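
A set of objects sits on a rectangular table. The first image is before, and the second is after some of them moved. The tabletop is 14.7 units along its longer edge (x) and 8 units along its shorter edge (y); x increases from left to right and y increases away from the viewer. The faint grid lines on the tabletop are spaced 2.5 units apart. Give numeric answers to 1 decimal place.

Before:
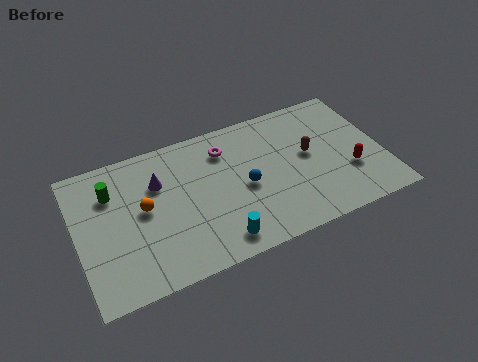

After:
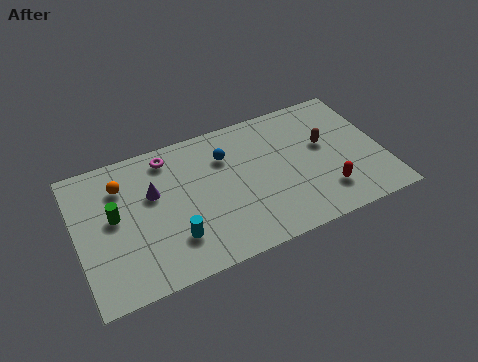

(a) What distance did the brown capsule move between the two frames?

0.9

From (11.2, 4.4) to (12.0, 4.7), the brown capsule covered √(0.8² + 0.3²) ≈ 0.9 units.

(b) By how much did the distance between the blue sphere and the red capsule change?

+0.8

Before: roughly 5.1 units apart; after: 5.9. That's 0.8 units further apart.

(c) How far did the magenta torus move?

2.8

The magenta torus was near (7.3, 6.2) before and (4.6, 6.8) after, so it travelled √(2.7² + 0.6²) ≈ 2.8 units.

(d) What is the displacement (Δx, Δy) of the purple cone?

(-0.3, -0.5)

The purple cone was at about (4.0, 5.5) and moved to about (3.7, 5.0).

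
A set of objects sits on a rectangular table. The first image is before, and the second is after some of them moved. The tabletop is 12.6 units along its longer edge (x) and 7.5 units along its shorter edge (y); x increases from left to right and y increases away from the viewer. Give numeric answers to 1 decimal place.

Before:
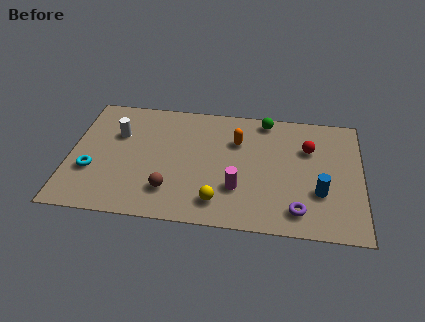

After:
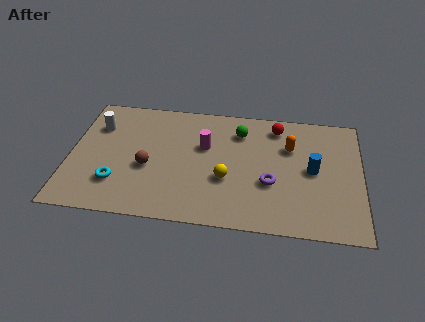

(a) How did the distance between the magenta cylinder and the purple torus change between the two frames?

+0.7

Before: roughly 2.8 units apart; after: 3.5. That's 0.7 units further apart.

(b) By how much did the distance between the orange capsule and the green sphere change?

+0.4

The distance was about 1.9 in the first image and 2.3 in the second, so they moved 0.4 units further apart.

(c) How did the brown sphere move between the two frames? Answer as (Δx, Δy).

(-1.0, 1.3)

The brown sphere was at about (4.4, 1.8) and moved to about (3.4, 3.1).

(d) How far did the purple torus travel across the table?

1.9

The purple torus moved from about (9.9, 1.3) to (8.7, 2.8), a distance of √(1.2² + 1.5²) ≈ 1.9.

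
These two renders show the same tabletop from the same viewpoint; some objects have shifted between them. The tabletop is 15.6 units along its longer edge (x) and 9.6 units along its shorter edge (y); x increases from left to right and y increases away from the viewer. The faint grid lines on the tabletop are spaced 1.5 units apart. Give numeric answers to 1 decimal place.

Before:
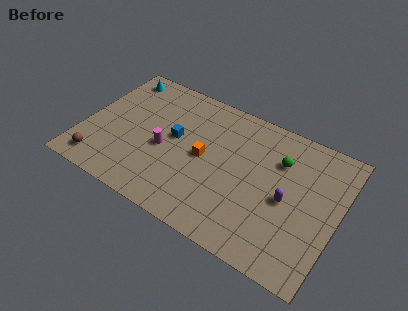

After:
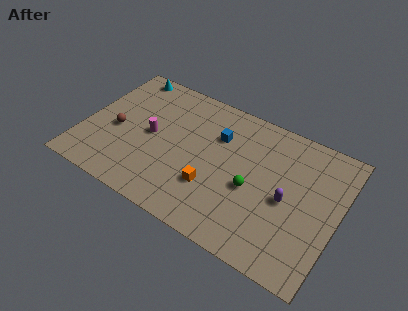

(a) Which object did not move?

the purple capsule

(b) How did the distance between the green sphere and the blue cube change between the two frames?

-2.9

They were about 6.5 units apart before and 3.6 after — 2.9 units closer together.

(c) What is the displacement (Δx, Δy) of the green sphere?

(-1.3, -2.7)

From the two frames, the green sphere sits at roughly (11.8, 6.8) before and (10.5, 4.1) after.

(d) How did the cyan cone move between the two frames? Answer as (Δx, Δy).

(0.4, 0.4)

The cyan cone started near (1.4, 8.3) and ended near (1.8, 8.7).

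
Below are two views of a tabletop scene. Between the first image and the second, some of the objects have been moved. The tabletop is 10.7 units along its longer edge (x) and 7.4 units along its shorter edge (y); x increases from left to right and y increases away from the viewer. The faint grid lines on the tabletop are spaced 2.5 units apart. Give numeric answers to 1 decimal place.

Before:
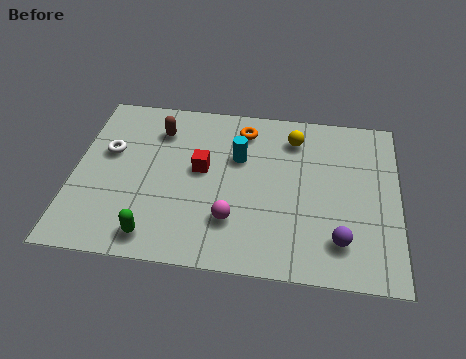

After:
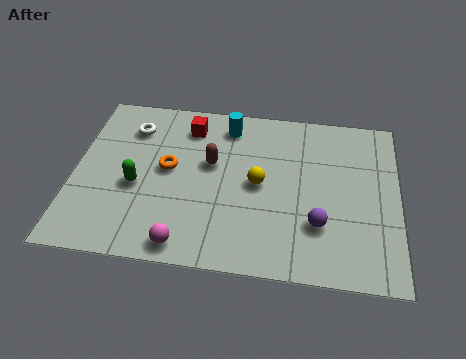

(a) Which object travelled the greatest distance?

the orange torus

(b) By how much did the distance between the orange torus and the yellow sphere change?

+1.3

The distance was about 1.7 in the first image and 3.0 in the second, so they moved 1.3 units further apart.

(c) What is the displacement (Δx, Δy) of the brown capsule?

(1.8, -1.3)

From the two frames, the brown capsule sits at roughly (2.7, 5.7) before and (4.5, 4.4) after.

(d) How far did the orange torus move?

3.2

The orange torus was near (5.5, 6.1) before and (3.1, 4.0) after, so it travelled √(2.4² + 2.1²) ≈ 3.2 units.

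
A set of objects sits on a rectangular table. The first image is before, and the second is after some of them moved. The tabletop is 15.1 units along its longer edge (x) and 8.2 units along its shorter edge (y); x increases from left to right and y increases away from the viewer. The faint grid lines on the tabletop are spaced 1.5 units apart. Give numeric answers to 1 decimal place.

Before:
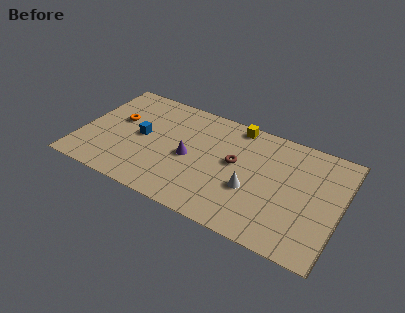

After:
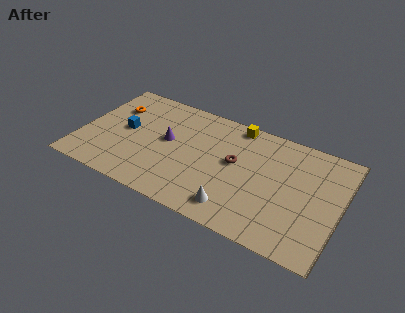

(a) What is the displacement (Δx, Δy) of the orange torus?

(-0.4, 0.9)

From the two frames, the orange torus sits at roughly (2.0, 4.9) before and (1.6, 5.8) after.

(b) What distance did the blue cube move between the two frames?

1.0

The blue cube was near (3.5, 4.2) before and (2.5, 4.3) after, so it travelled √(1.0² + 0.1²) ≈ 1.0 units.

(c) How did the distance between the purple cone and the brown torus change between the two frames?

+1.3

They were about 2.7 units apart before and 4.0 after — 1.3 units further apart.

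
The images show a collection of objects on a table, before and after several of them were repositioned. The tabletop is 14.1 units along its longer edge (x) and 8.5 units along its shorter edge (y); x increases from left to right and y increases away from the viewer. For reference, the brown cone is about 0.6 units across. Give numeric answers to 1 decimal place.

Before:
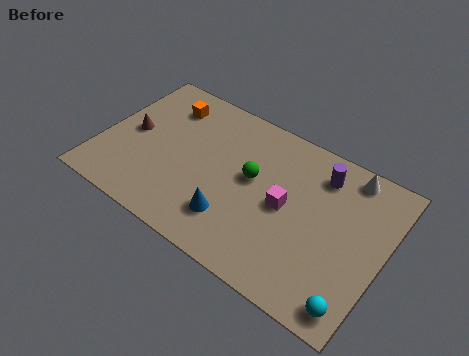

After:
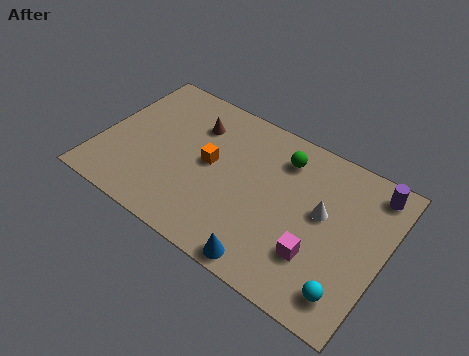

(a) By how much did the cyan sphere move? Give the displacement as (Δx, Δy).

(-0.4, 0.4)

The cyan sphere was at about (13.2, 1.1) and moved to about (12.8, 1.5).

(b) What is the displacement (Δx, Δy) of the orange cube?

(2.7, -2.2)

The orange cube started near (2.7, 6.7) and ended near (5.4, 4.5).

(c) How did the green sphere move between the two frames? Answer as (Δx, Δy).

(1.2, 1.9)

The green sphere was at about (7.5, 4.8) and moved to about (8.7, 6.7).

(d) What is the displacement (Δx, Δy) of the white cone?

(-0.9, -2.7)

From the two frames, the white cone sits at roughly (11.9, 7.5) before and (11.0, 4.8) after.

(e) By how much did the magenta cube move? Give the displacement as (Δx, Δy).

(1.8, -1.7)

From the two frames, the magenta cube sits at roughly (9.3, 4.2) before and (11.1, 2.5) after.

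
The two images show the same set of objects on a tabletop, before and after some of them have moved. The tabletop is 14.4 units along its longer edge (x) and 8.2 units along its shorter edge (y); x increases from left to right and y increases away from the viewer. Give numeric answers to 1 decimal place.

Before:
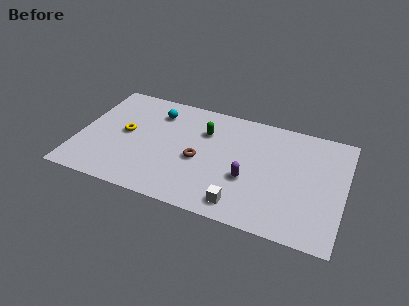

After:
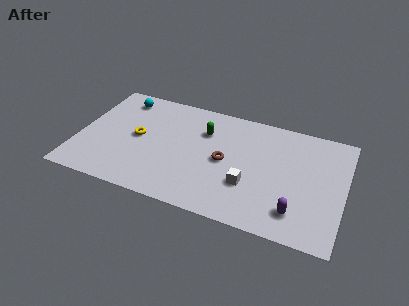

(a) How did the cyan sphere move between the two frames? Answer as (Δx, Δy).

(-2.0, 0.5)

From the two frames, the cyan sphere sits at roughly (4.0, 6.4) before and (2.0, 6.9) after.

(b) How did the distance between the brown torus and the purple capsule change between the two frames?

+1.9

They were about 2.7 units apart before and 4.6 after — 1.9 units further apart.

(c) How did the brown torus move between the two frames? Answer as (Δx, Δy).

(1.4, 0.4)

The brown torus started near (6.6, 3.6) and ended near (8.0, 4.0).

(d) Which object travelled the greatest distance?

the purple capsule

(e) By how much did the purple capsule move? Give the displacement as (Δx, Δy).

(2.7, -1.4)

The purple capsule was at about (9.3, 3.1) and moved to about (12.0, 1.7).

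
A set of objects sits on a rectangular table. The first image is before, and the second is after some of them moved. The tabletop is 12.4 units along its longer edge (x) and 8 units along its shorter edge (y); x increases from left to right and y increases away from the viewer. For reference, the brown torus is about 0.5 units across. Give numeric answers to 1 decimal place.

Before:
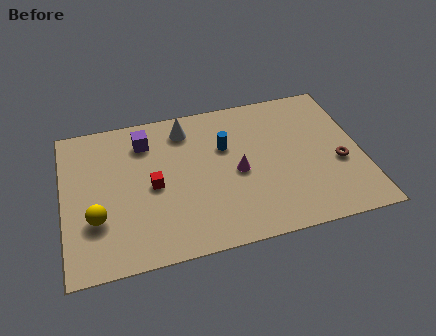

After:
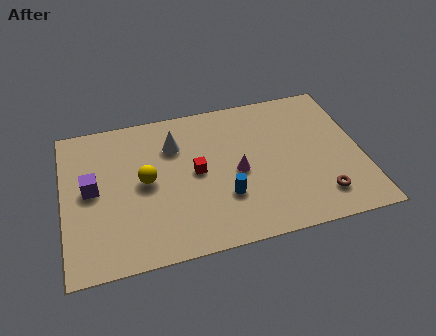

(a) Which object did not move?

the magenta cone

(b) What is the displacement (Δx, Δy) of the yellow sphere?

(2.1, 1.5)

The yellow sphere was at about (1.3, 2.6) and moved to about (3.4, 4.1).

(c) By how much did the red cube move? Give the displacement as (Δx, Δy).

(1.8, 0.3)

The red cube was at about (3.7, 3.8) and moved to about (5.5, 4.1).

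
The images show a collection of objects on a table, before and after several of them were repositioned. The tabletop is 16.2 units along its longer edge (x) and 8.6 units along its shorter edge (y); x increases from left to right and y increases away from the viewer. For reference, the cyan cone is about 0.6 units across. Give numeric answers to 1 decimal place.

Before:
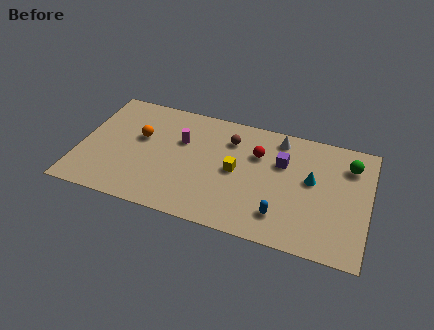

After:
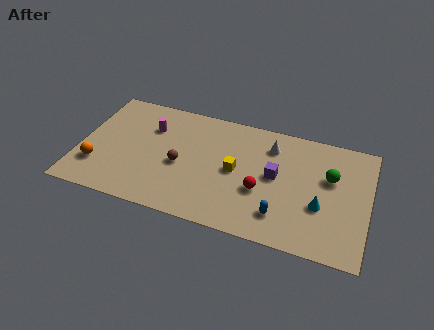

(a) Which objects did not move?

the yellow cube and the blue capsule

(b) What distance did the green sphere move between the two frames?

1.6

The green sphere moved from about (15.0, 6.6) to (14.0, 5.4), a distance of √(1.0² + 1.2²) ≈ 1.6.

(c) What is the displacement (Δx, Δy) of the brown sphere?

(-2.6, -2.7)

The brown sphere started near (8.3, 6.5) and ended near (5.7, 3.8).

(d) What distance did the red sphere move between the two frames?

2.6

The red sphere moved from about (9.9, 5.9) to (10.3, 3.3), a distance of √(0.4² + 2.6²) ≈ 2.6.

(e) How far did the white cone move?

0.8

The white cone was near (11.0, 7.4) before and (10.6, 6.7) after, so it travelled √(0.4² + 0.7²) ≈ 0.8 units.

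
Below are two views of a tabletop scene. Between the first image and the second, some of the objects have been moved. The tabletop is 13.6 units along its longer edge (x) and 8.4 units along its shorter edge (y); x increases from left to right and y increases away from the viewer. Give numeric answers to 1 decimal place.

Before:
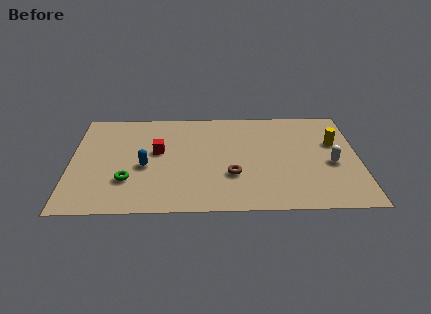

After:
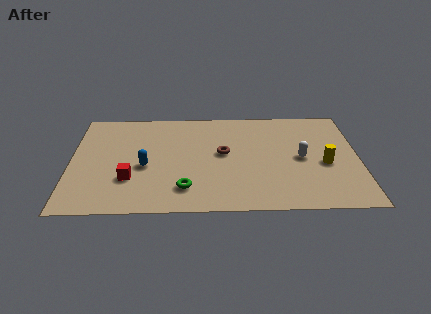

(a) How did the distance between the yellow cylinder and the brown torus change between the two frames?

-0.6

The distance was about 5.5 in the first image and 4.9 in the second, so they moved 0.6 units closer together.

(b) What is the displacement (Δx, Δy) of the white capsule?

(-1.4, 0.5)

The white capsule started near (12.3, 3.6) and ended near (10.9, 4.1).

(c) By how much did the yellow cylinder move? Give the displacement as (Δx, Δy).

(-0.5, -1.7)

From the two frames, the yellow cylinder sits at roughly (12.5, 5.3) before and (12.0, 3.6) after.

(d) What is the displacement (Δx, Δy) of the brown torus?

(-0.4, 1.8)

The brown torus started near (7.6, 2.8) and ended near (7.2, 4.6).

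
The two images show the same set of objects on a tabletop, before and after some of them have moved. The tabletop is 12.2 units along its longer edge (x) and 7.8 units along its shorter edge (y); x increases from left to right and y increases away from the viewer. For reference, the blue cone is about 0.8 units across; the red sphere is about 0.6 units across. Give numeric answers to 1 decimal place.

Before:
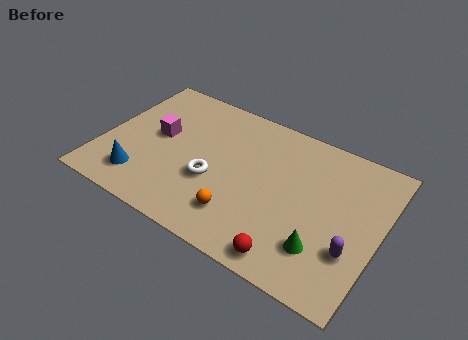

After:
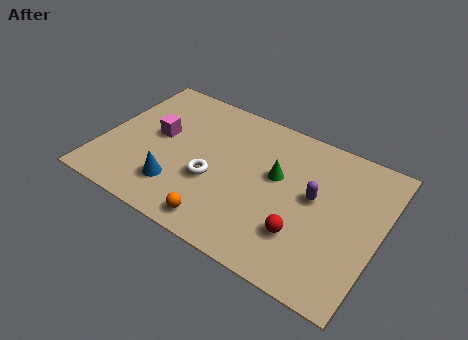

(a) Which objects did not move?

the white torus and the magenta cube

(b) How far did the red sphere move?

1.3

The red sphere was near (8.8, 0.9) before and (9.1, 2.2) after, so it travelled √(0.3² + 1.3²) ≈ 1.3 units.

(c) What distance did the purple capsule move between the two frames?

2.6

The purple capsule was near (11.2, 2.5) before and (9.3, 4.3) after, so it travelled √(1.9² + 1.8²) ≈ 2.6 units.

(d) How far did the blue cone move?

1.6

From (2.0, 1.6) to (3.6, 1.9), the blue cone covered √(1.6² + 0.3²) ≈ 1.6 units.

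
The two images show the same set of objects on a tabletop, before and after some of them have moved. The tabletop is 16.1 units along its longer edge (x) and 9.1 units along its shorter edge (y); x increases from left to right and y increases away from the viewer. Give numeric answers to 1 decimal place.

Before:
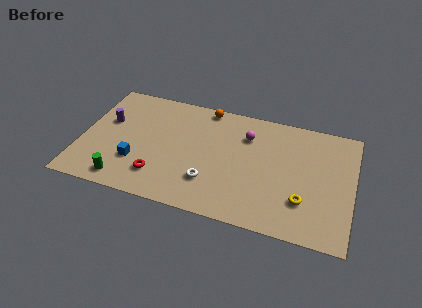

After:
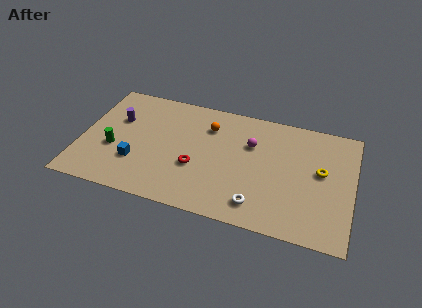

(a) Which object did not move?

the blue cube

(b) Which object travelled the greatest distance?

the white torus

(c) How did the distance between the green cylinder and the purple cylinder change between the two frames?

-2.2

The distance was about 4.6 in the first image and 2.4 in the second, so they moved 2.2 units closer together.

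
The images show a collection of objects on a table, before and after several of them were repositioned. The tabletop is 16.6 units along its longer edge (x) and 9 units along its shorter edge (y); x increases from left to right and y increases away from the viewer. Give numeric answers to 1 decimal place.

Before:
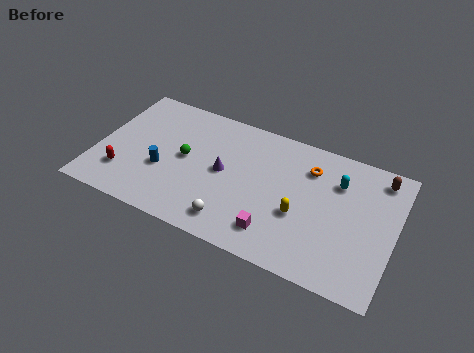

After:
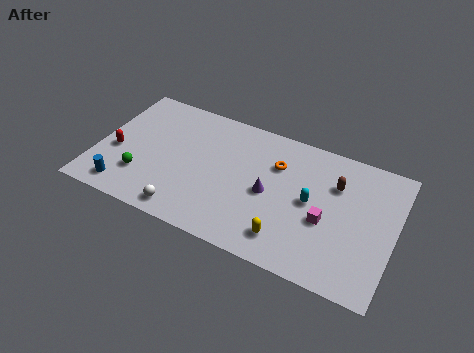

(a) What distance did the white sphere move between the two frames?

2.6

The white sphere was near (8.0, 1.5) before and (5.4, 1.1) after, so it travelled √(2.6² + 0.4²) ≈ 2.6 units.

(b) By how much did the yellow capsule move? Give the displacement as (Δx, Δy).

(-0.5, -1.8)

The yellow capsule was at about (11.5, 3.5) and moved to about (11.0, 1.7).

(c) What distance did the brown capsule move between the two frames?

2.7

The brown capsule moved from about (15.5, 7.7) to (13.2, 6.3), a distance of √(2.3² + 1.4²) ≈ 2.7.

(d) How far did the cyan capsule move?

2.3

The cyan capsule moved from about (13.3, 6.5) to (12.0, 4.6), a distance of √(1.3² + 1.9²) ≈ 2.3.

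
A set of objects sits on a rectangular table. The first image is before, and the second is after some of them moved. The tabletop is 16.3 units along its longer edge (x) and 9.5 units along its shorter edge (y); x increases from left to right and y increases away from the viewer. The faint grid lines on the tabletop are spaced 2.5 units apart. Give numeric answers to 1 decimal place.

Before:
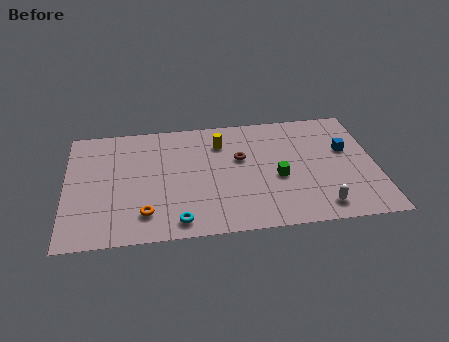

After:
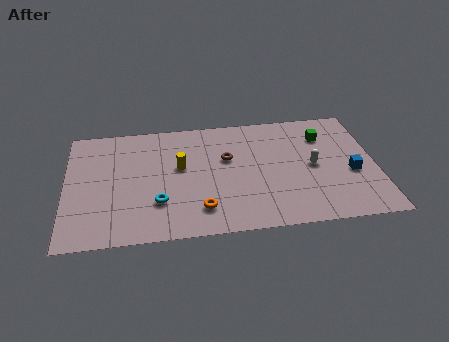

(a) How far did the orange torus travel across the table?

2.9

From (4.1, 2.0) to (7.0, 2.0), the orange torus covered √(2.9² + 0.0²) ≈ 2.9 units.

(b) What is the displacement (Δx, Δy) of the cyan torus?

(-1.0, 1.6)

The cyan torus started near (5.8, 1.2) and ended near (4.8, 2.8).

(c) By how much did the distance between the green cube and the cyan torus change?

+3.9

The distance was about 6.0 in the first image and 9.9 in the second, so they moved 3.9 units further apart.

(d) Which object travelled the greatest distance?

the green cube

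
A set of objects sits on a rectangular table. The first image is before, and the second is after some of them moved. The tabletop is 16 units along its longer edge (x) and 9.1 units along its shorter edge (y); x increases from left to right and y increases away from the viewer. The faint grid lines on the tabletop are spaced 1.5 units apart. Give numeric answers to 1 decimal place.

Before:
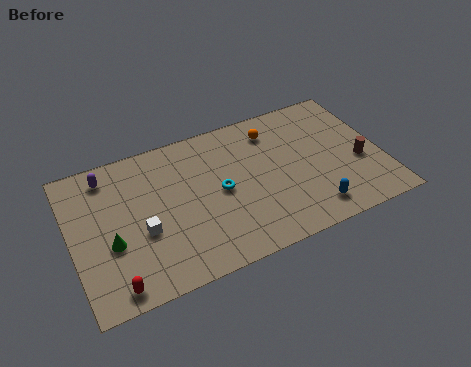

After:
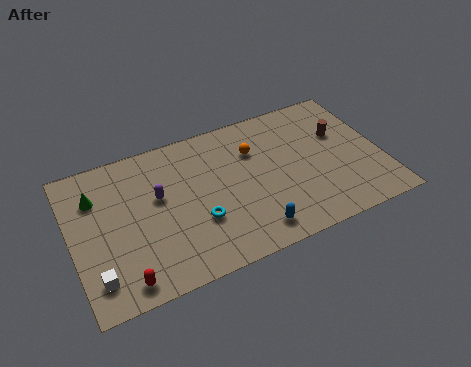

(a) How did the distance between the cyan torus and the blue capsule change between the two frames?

-2.2

Before: roughly 5.3 units apart; after: 3.1. That's 2.2 units closer together.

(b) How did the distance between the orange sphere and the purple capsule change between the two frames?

-3.4

The distance was about 8.6 in the first image and 5.2 in the second, so they moved 3.4 units closer together.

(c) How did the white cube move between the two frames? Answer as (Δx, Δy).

(-2.5, -1.8)

From the two frames, the white cube sits at roughly (3.5, 3.6) before and (1.0, 1.8) after.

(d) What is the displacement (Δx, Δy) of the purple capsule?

(2.4, -2.3)

The purple capsule started near (2.1, 7.7) and ended near (4.5, 5.4).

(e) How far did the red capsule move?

0.5

From (1.8, 1.0) to (2.3, 1.1), the red capsule covered √(0.5² + 0.1²) ≈ 0.5 units.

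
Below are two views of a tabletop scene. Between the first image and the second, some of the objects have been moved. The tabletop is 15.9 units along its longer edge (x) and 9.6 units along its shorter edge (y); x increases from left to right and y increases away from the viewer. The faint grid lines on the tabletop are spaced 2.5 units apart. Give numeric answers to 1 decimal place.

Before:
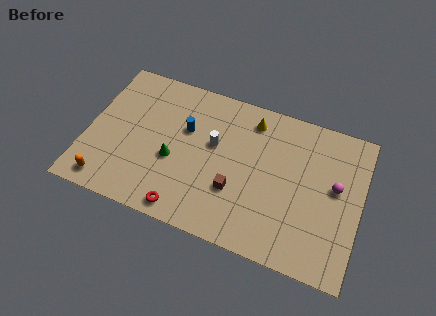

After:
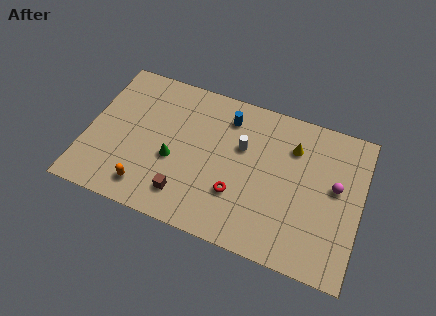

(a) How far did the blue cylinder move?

2.8

The blue cylinder was near (5.6, 6.1) before and (7.9, 7.7) after, so it travelled √(2.3² + 1.6²) ≈ 2.8 units.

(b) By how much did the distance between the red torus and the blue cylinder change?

-0.3

The distance was about 5.1 in the first image and 4.8 in the second, so they moved 0.3 units closer together.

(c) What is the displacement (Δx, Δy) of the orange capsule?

(2.3, 0.4)

From the two frames, the orange capsule sits at roughly (1.5, 1.2) before and (3.8, 1.6) after.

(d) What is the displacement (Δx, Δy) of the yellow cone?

(2.5, -0.9)

The yellow cone was at about (9.3, 8.0) and moved to about (11.8, 7.1).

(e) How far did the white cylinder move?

1.6

From (7.3, 5.7) to (8.9, 6.1), the white cylinder covered √(1.6² + 0.4²) ≈ 1.6 units.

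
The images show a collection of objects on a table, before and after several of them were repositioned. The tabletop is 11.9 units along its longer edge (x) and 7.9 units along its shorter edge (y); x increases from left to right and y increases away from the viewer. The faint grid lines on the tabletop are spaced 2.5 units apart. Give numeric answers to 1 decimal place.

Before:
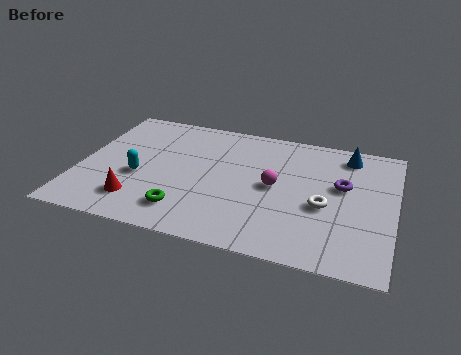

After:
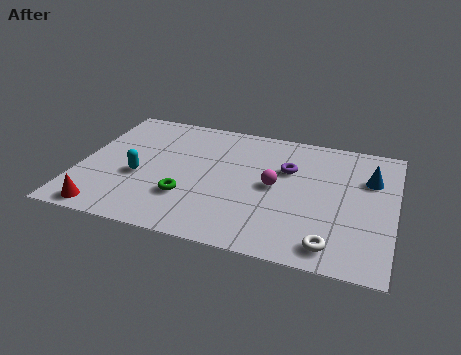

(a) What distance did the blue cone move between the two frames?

1.6

From (10.0, 6.7) to (10.9, 5.4), the blue cone covered √(0.9² + 1.3²) ≈ 1.6 units.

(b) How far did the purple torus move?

2.2

From (9.9, 4.7) to (7.8, 5.2), the purple torus covered √(2.1² + 0.5²) ≈ 2.2 units.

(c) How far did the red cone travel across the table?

1.4

From (2.4, 1.7) to (1.3, 0.8), the red cone covered √(1.1² + 0.9²) ≈ 1.4 units.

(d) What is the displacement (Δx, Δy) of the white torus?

(0.4, -2.2)

The white torus was at about (9.3, 3.3) and moved to about (9.7, 1.1).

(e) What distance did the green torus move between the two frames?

0.8

The green torus was near (4.2, 1.6) before and (4.2, 2.4) after, so it travelled √(0.0² + 0.8²) ≈ 0.8 units.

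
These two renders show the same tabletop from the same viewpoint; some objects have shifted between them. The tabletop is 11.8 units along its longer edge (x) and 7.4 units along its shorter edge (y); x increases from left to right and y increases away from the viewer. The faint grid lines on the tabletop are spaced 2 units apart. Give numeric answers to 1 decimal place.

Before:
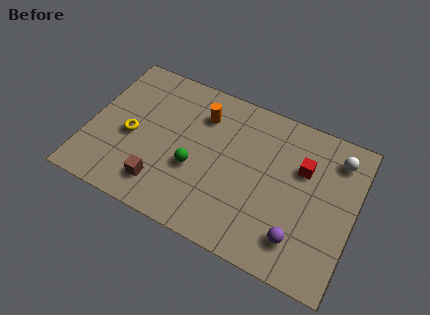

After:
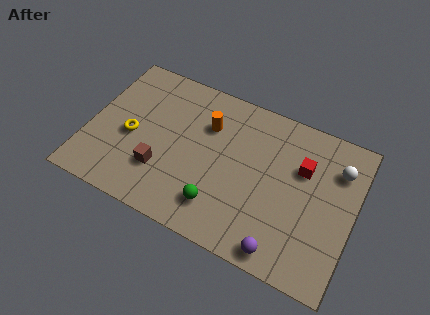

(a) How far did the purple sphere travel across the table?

1.0

The purple sphere moved from about (9.6, 1.6) to (9.0, 0.8), a distance of √(0.6² + 0.8²) ≈ 1.0.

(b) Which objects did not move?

the red cube and the yellow torus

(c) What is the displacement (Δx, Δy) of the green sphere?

(1.3, -1.3)

The green sphere started near (4.8, 2.9) and ended near (6.1, 1.6).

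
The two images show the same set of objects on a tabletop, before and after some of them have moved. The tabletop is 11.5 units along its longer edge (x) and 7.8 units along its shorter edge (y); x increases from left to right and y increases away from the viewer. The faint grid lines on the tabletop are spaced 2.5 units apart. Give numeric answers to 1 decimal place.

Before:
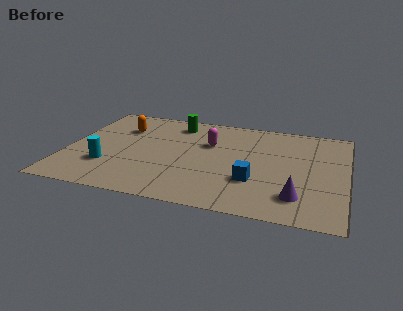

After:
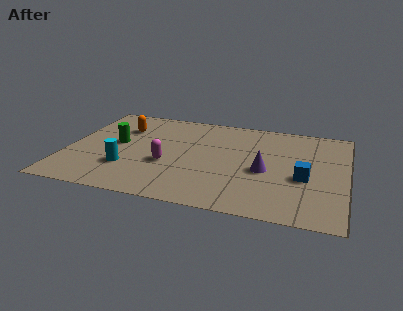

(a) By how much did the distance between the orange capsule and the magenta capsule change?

-0.4

The distance was about 3.7 in the first image and 3.3 in the second, so they moved 0.4 units closer together.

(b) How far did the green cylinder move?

3.3

From (4.3, 6.5) to (2.0, 4.2), the green cylinder covered √(2.3² + 2.3²) ≈ 3.3 units.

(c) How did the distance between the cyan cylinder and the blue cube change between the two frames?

+1.3

The distance was about 6.0 in the first image and 7.3 in the second, so they moved 1.3 units further apart.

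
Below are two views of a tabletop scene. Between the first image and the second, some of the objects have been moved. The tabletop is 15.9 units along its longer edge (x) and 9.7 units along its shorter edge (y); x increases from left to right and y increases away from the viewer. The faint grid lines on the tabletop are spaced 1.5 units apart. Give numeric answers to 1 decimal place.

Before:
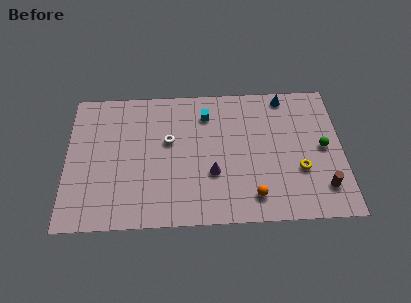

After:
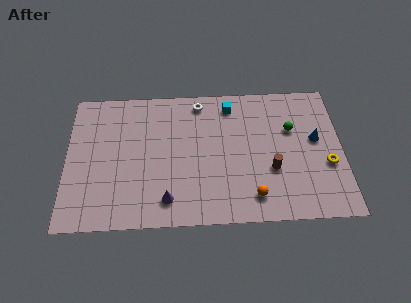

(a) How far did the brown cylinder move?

3.2

The brown cylinder was near (14.7, 2.1) before and (11.8, 3.5) after, so it travelled √(2.9² + 1.4²) ≈ 3.2 units.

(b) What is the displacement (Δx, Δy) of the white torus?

(1.8, 2.7)

The white torus was at about (5.9, 5.8) and moved to about (7.7, 8.5).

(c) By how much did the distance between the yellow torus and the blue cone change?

-3.4

The distance was about 5.3 in the first image and 1.9 in the second, so they moved 3.4 units closer together.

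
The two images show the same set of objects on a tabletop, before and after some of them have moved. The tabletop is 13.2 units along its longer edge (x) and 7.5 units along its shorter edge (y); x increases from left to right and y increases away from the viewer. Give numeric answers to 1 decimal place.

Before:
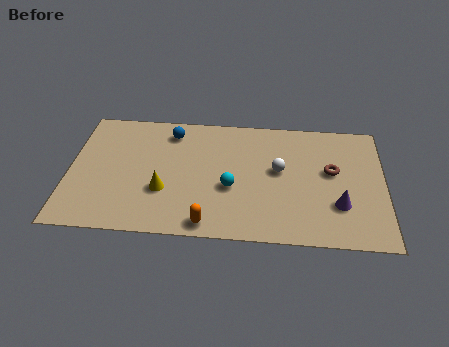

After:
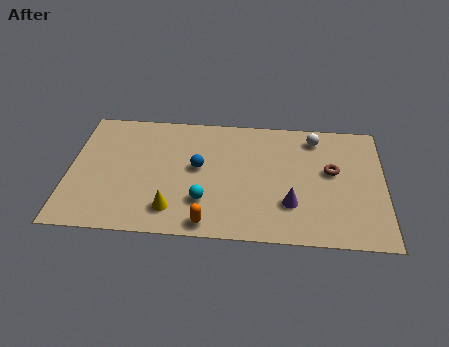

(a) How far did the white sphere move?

2.6

From (8.8, 4.2) to (10.3, 6.3), the white sphere covered √(1.5² + 2.1²) ≈ 2.6 units.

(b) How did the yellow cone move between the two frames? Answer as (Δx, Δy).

(0.4, -1.1)

The yellow cone started near (4.0, 2.6) and ended near (4.4, 1.5).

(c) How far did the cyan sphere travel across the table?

1.4

The cyan sphere was near (6.8, 3.0) before and (5.7, 2.1) after, so it travelled √(1.1² + 0.9²) ≈ 1.4 units.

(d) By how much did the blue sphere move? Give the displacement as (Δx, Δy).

(1.2, -2.1)

From the two frames, the blue sphere sits at roughly (4.2, 6.2) before and (5.4, 4.1) after.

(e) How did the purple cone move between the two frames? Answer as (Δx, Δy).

(-2.0, -0.1)

The purple cone started near (11.3, 2.3) and ended near (9.3, 2.2).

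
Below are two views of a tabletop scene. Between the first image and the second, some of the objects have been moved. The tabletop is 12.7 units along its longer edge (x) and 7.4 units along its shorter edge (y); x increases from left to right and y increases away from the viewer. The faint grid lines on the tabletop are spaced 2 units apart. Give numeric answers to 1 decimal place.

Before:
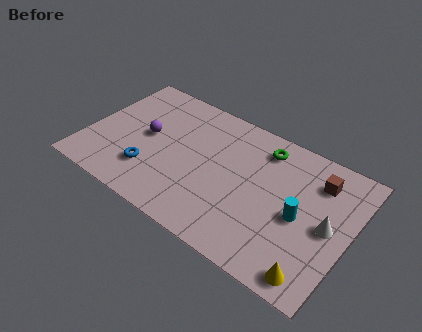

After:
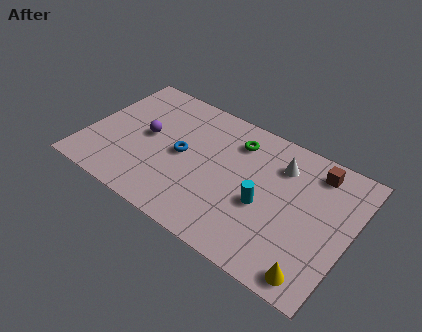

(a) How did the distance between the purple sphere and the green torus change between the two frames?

-1.3

The distance was about 5.8 in the first image and 4.5 in the second, so they moved 1.3 units closer together.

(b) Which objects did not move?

the purple sphere and the yellow cone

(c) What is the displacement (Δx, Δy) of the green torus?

(-1.3, -0.3)

The green torus started near (8.2, 6.1) and ended near (6.9, 5.8).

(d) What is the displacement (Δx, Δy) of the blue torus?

(1.3, 1.7)

The blue torus started near (3.3, 2.0) and ended near (4.6, 3.7).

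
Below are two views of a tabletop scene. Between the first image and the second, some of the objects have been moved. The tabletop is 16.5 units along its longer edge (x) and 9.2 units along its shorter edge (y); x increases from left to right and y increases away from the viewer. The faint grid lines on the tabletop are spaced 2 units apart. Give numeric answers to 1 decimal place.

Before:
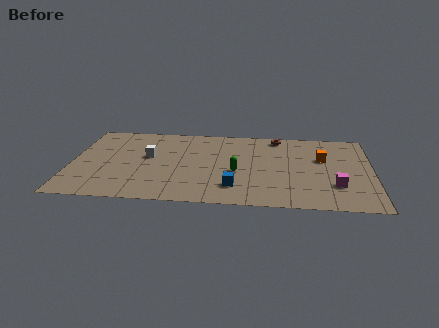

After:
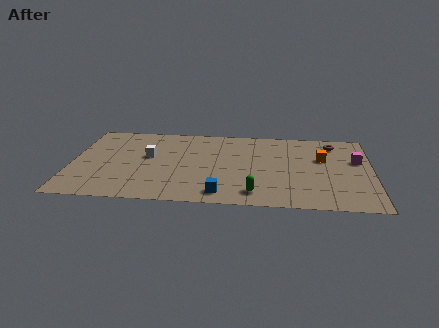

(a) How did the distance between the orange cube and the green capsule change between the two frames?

+0.6

The distance was about 5.1 in the first image and 5.7 in the second, so they moved 0.6 units further apart.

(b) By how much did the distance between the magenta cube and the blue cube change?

+3.1

Before: roughly 5.5 units apart; after: 8.6. That's 3.1 units further apart.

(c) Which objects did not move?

the white cube and the orange cube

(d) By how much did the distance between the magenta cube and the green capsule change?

+1.5

Before: roughly 5.5 units apart; after: 7.0. That's 1.5 units further apart.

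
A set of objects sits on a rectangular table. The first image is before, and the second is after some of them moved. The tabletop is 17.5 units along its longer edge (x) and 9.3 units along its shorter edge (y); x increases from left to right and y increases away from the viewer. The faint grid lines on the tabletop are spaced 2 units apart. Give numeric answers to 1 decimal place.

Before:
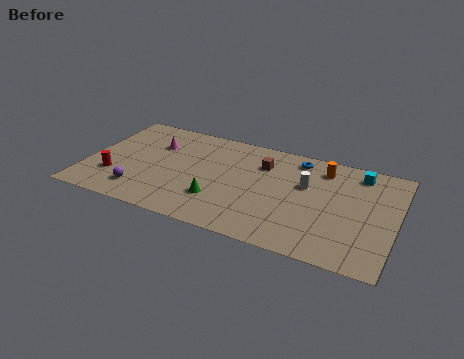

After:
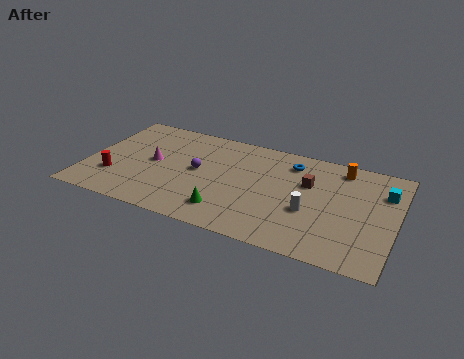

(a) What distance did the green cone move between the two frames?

1.0

The green cone was near (7.7, 2.7) before and (8.3, 1.9) after, so it travelled √(0.6² + 0.8²) ≈ 1.0 units.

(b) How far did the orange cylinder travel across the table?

1.1

The orange cylinder moved from about (13.2, 7.6) to (14.2, 8.0), a distance of √(1.0² + 0.4²) ≈ 1.1.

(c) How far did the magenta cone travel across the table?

1.7

The magenta cone moved from about (3.6, 6.5) to (3.7, 4.8), a distance of √(0.1² + 1.7²) ≈ 1.7.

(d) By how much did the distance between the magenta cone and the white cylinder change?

+0.4

They were about 8.8 units apart before and 9.2 after — 0.4 units further apart.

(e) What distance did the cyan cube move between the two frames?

1.9

The cyan cube was near (15.2, 7.9) before and (16.7, 6.7) after, so it travelled √(1.5² + 1.2²) ≈ 1.9 units.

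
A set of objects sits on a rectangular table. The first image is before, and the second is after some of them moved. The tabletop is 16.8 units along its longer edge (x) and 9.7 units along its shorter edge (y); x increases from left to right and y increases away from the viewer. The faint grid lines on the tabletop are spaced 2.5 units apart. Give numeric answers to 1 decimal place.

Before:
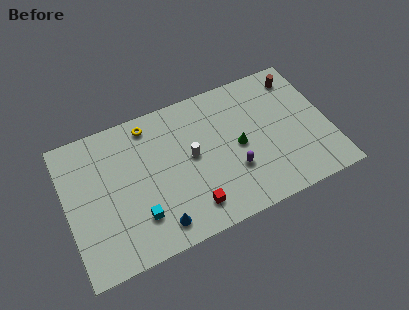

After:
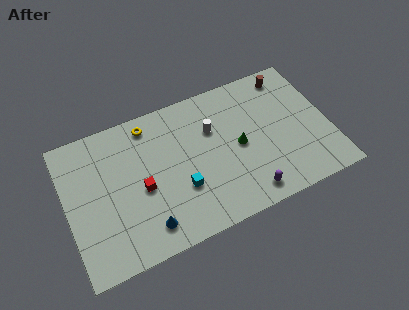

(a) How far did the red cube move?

3.8

From (7.6, 1.8) to (4.7, 4.3), the red cube covered √(2.9² + 2.5²) ≈ 3.8 units.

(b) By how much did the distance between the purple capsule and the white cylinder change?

+2.2

They were about 3.2 units apart before and 5.4 after — 2.2 units further apart.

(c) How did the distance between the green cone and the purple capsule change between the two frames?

+1.8

The distance was about 1.6 in the first image and 3.4 in the second, so they moved 1.8 units further apart.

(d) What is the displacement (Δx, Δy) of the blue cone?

(-0.7, 0.2)

The blue cone was at about (5.4, 1.5) and moved to about (4.7, 1.7).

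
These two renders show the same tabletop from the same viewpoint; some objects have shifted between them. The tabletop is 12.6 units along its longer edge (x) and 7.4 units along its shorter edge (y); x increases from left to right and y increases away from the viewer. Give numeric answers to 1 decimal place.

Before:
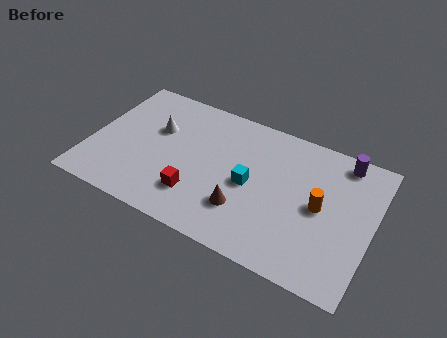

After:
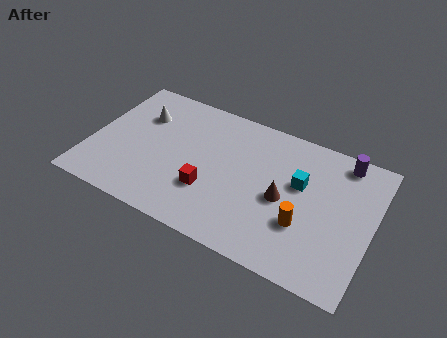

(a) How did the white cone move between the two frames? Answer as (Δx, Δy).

(-0.8, 0.5)

The white cone was at about (2.8, 4.7) and moved to about (2.0, 5.2).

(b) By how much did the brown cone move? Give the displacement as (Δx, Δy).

(1.6, 1.3)

From the two frames, the brown cone sits at roughly (7.1, 2.1) before and (8.7, 3.4) after.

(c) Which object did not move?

the purple cylinder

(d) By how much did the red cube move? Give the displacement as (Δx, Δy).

(0.5, 0.5)

The red cube started near (5.0, 1.9) and ended near (5.5, 2.4).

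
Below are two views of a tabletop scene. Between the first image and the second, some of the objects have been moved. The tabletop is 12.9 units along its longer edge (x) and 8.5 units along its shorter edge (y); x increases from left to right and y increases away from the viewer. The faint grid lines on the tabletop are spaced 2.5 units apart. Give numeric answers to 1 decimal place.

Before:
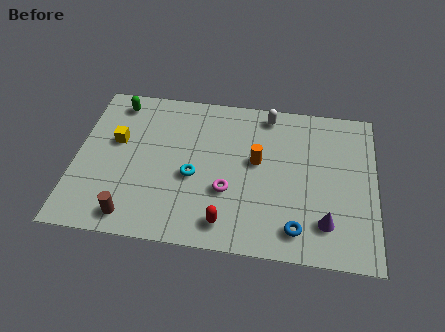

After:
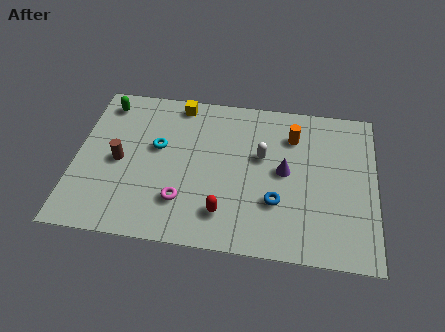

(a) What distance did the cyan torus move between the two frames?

2.1

From (5.1, 3.6) to (3.5, 5.0), the cyan torus covered √(1.6² + 1.4²) ≈ 2.1 units.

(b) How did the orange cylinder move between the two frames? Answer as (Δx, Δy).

(1.5, 1.6)

From the two frames, the orange cylinder sits at roughly (7.8, 4.8) before and (9.3, 6.4) after.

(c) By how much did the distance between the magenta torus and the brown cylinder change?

-1.1

The distance was about 4.4 in the first image and 3.3 in the second, so they moved 1.1 units closer together.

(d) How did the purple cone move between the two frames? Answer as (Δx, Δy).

(-1.8, 2.5)

The purple cone was at about (10.8, 1.9) and moved to about (9.0, 4.4).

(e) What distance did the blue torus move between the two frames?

1.6

The blue torus moved from about (9.6, 1.4) to (8.7, 2.7), a distance of √(0.9² + 1.3²) ≈ 1.6.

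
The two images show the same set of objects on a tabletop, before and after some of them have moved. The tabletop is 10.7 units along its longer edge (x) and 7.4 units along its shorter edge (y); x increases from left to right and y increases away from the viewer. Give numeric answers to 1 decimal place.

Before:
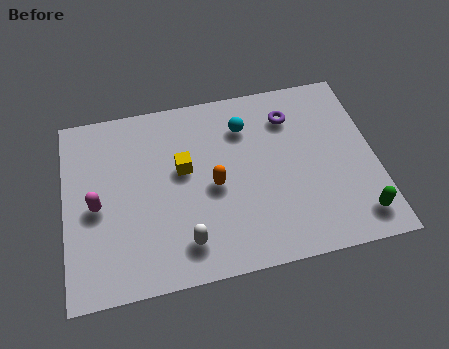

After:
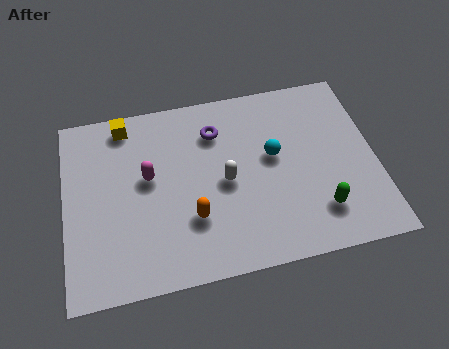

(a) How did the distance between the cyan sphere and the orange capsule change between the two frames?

+1.0

The distance was about 2.5 in the first image and 3.5 in the second, so they moved 1.0 units further apart.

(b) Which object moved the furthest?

the yellow cube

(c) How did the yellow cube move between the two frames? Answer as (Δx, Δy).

(-1.9, 2.2)

The yellow cube was at about (4.1, 4.3) and moved to about (2.2, 6.5).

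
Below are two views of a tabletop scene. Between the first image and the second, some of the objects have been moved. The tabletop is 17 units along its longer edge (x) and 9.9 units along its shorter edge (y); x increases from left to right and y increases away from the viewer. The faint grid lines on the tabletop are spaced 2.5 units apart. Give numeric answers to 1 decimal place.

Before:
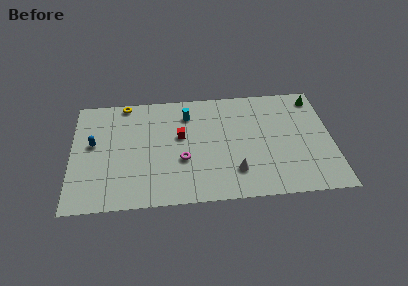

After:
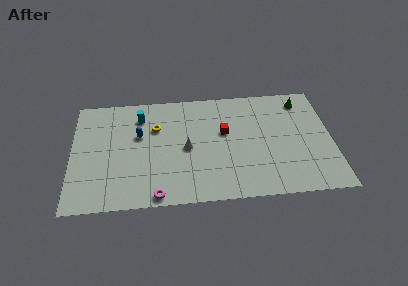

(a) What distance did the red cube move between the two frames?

2.9

From (7.1, 5.8) to (10.0, 5.9), the red cube covered √(2.9² + 0.1²) ≈ 2.9 units.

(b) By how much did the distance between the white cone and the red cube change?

-2.1

The distance was about 4.9 in the first image and 2.8 in the second, so they moved 2.1 units closer together.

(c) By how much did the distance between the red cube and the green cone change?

-3.7

They were about 9.4 units apart before and 5.7 after — 3.7 units closer together.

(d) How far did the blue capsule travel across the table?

3.0

From (1.4, 5.6) to (4.4, 6.1), the blue capsule covered √(3.0² + 0.5²) ≈ 3.0 units.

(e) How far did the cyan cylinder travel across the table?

3.1

The cyan cylinder moved from about (7.6, 7.7) to (4.5, 7.8), a distance of √(3.1² + 0.1²) ≈ 3.1.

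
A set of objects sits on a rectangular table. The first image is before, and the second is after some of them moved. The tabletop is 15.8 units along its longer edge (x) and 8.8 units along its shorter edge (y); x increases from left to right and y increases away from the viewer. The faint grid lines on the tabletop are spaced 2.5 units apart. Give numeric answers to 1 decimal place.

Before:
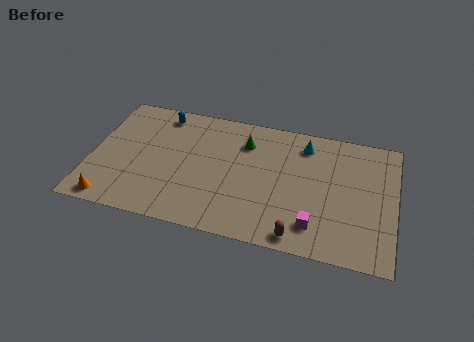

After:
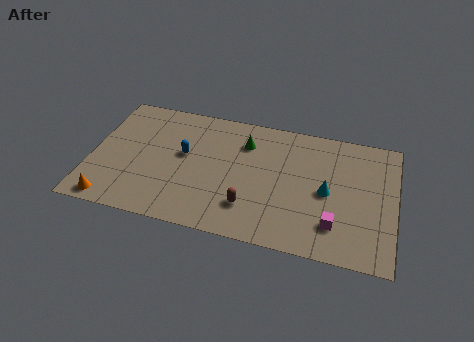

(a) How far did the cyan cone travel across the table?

3.3

From (11.0, 7.2) to (12.3, 4.2), the cyan cone covered √(1.3² + 3.0²) ≈ 3.3 units.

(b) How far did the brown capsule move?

2.9

The brown capsule was near (11.0, 0.9) before and (8.4, 2.2) after, so it travelled √(2.6² + 1.3²) ≈ 2.9 units.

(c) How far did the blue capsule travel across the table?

3.0

The blue capsule was near (3.4, 7.6) before and (4.8, 5.0) after, so it travelled √(1.4² + 2.6²) ≈ 3.0 units.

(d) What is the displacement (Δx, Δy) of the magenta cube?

(1.0, 0.3)

The magenta cube started near (11.8, 1.8) and ended near (12.8, 2.1).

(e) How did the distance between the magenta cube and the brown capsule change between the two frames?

+3.2

The distance was about 1.2 in the first image and 4.4 in the second, so they moved 3.2 units further apart.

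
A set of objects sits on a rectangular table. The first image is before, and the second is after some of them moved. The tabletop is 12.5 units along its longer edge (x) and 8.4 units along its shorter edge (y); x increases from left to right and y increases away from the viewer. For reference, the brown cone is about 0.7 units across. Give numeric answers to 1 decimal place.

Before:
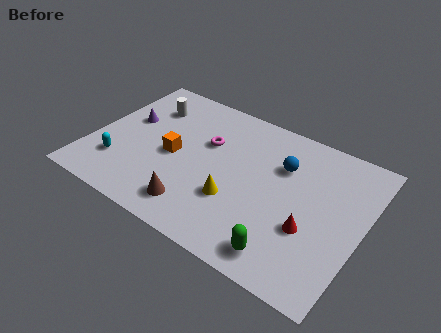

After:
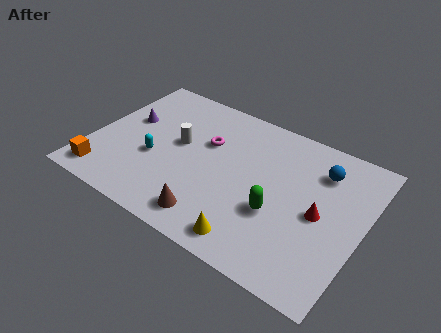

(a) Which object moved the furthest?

the orange cube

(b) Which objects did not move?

the purple cone and the magenta torus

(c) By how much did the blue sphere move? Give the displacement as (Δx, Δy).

(1.7, 0.6)

The blue sphere was at about (8.6, 5.8) and moved to about (10.3, 6.4).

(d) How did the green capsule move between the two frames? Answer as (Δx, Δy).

(-0.7, 1.9)

The green capsule was at about (9.5, 1.2) and moved to about (8.8, 3.1).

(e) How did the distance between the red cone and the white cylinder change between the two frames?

-2.1

They were about 8.8 units apart before and 6.7 after — 2.1 units closer together.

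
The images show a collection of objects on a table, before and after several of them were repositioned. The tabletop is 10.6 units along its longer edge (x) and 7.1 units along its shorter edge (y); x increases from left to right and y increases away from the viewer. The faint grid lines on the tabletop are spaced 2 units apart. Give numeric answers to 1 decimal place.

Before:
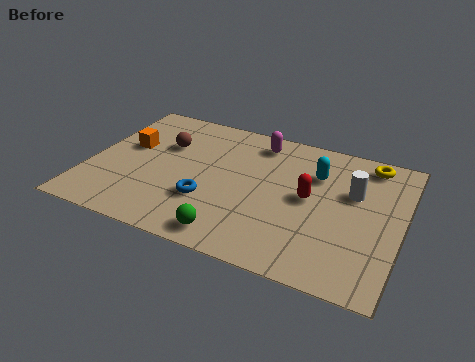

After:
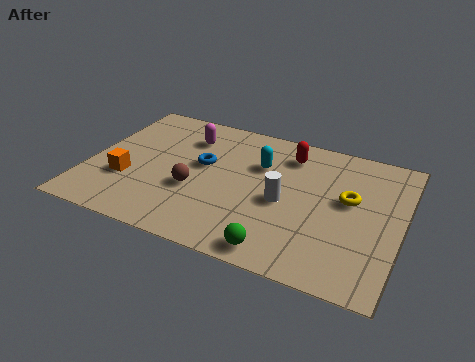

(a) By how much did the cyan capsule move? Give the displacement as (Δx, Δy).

(-1.9, -0.2)

The cyan capsule started near (7.6, 5.0) and ended near (5.7, 4.8).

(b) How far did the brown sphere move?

2.4

From (2.4, 4.7) to (3.7, 2.7), the brown sphere covered √(1.3² + 2.0²) ≈ 2.4 units.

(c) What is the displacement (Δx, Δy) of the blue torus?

(-0.4, 1.8)

The blue torus was at about (4.2, 2.3) and moved to about (3.8, 4.1).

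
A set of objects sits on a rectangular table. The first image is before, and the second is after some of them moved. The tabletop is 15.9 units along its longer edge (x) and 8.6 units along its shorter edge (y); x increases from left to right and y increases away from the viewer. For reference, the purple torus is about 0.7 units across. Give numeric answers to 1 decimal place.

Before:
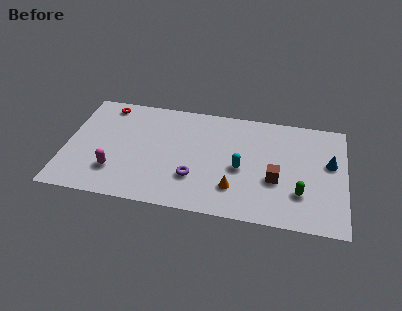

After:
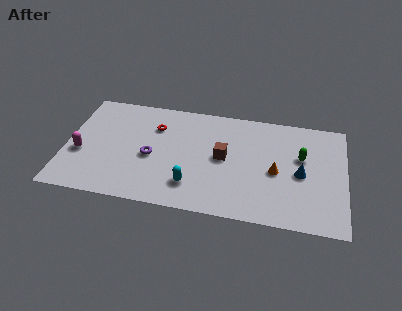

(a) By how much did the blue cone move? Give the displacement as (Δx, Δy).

(-1.6, -1.1)

The blue cone was at about (15.0, 5.1) and moved to about (13.4, 4.0).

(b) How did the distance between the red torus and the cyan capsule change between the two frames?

-3.9

Before: roughly 8.7 units apart; after: 4.8. That's 3.9 units closer together.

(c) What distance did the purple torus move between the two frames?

2.8

From (7.4, 2.6) to (4.9, 3.8), the purple torus covered √(2.5² + 1.2²) ≈ 2.8 units.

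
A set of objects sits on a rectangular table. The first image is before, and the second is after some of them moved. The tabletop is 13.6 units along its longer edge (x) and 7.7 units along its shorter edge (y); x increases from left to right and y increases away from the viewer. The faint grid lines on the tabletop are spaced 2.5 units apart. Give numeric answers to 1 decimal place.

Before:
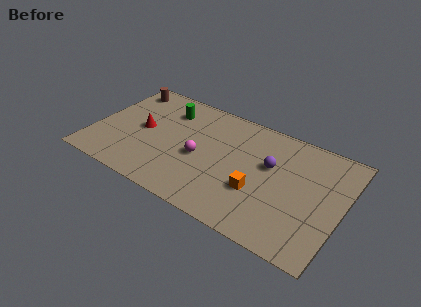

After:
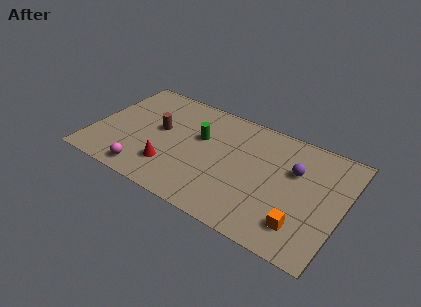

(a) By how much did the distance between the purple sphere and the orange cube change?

+1.4

The distance was about 2.0 in the first image and 3.4 in the second, so they moved 1.4 units further apart.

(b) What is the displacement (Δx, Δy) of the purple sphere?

(1.3, 0.3)

The purple sphere started near (9.6, 4.7) and ended near (10.9, 5.0).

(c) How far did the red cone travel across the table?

2.7

The red cone was near (2.6, 3.9) before and (4.5, 2.0) after, so it travelled √(1.9² + 1.9²) ≈ 2.7 units.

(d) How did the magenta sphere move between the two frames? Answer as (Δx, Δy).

(-2.6, -2.4)

The magenta sphere started near (5.9, 3.4) and ended near (3.3, 1.0).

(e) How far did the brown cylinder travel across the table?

3.3

The brown cylinder moved from about (1.1, 6.5) to (3.5, 4.3), a distance of √(2.4² + 2.2²) ≈ 3.3.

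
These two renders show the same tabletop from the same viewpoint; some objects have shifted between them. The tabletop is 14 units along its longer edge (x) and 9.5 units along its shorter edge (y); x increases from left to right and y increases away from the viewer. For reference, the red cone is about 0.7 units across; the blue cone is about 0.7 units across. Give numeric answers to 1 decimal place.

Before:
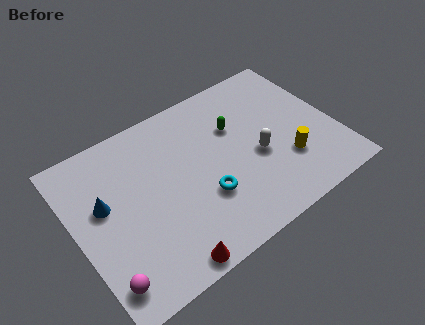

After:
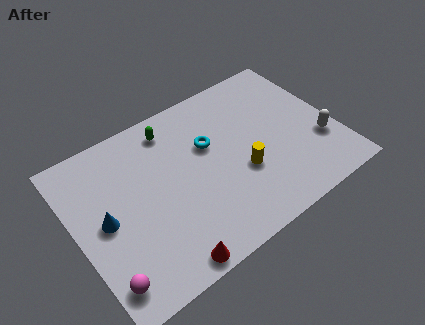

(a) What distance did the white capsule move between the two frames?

3.4

The white capsule was near (9.7, 4.0) before and (13.0, 3.1) after, so it travelled √(3.3² + 0.9²) ≈ 3.4 units.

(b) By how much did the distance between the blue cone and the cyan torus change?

+0.5

They were about 5.5 units apart before and 6.0 after — 0.5 units further apart.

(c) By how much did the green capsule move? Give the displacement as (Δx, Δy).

(-3.2, 1.7)

From the two frames, the green capsule sits at roughly (8.9, 6.3) before and (5.7, 8.0) after.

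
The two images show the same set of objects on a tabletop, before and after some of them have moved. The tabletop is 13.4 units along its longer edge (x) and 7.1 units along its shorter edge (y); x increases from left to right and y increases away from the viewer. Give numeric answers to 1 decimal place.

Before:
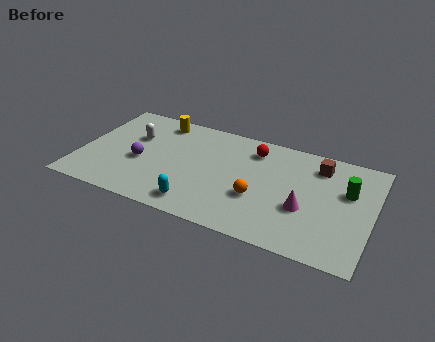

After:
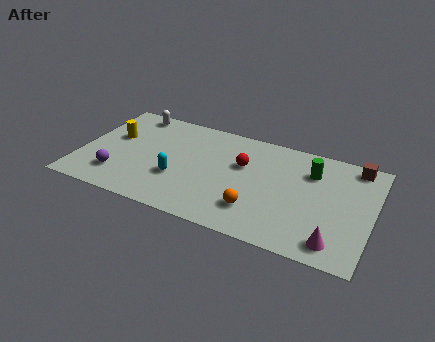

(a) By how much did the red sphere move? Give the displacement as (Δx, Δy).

(-0.4, -1.2)

The red sphere was at about (7.8, 5.7) and moved to about (7.4, 4.5).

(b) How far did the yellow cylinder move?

2.6

From (3.3, 6.1) to (1.4, 4.3), the yellow cylinder covered √(1.9² + 1.8²) ≈ 2.6 units.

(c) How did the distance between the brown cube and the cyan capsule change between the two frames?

+1.8

The distance was about 6.9 in the first image and 8.7 in the second, so they moved 1.8 units further apart.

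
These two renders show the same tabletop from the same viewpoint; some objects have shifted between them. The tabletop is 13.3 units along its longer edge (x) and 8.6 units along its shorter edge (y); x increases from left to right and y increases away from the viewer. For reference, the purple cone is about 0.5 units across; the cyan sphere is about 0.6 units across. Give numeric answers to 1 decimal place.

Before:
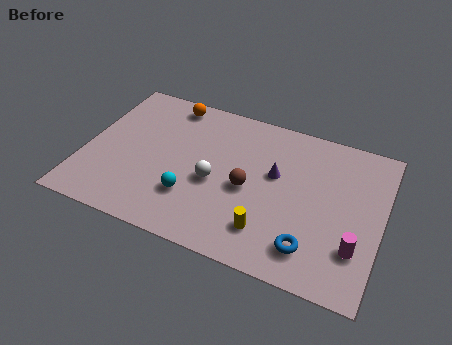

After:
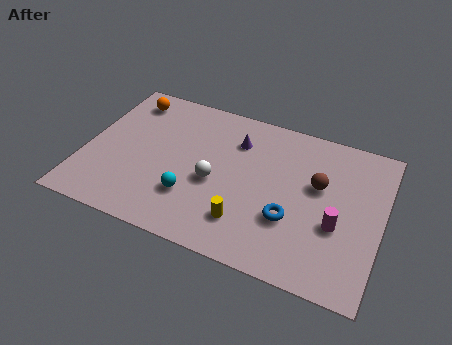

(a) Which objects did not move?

the white sphere and the cyan sphere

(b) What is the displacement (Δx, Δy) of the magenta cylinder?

(-0.9, 0.9)

The magenta cylinder started near (12.3, 2.4) and ended near (11.4, 3.3).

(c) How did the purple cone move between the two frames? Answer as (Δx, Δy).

(-1.9, 1.3)

From the two frames, the purple cone sits at roughly (8.5, 5.1) before and (6.6, 6.4) after.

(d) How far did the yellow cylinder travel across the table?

1.0

From (8.5, 1.9) to (7.5, 2.0), the yellow cylinder covered √(1.0² + 0.1²) ≈ 1.0 units.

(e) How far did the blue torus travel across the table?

1.6

The blue torus was near (10.4, 1.7) before and (9.4, 2.9) after, so it travelled √(1.0² + 1.2²) ≈ 1.6 units.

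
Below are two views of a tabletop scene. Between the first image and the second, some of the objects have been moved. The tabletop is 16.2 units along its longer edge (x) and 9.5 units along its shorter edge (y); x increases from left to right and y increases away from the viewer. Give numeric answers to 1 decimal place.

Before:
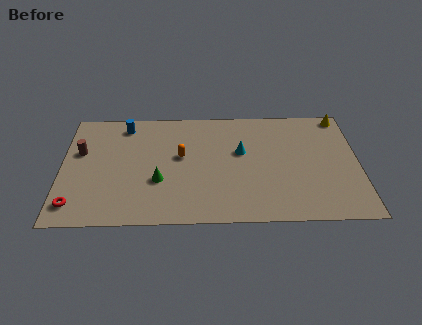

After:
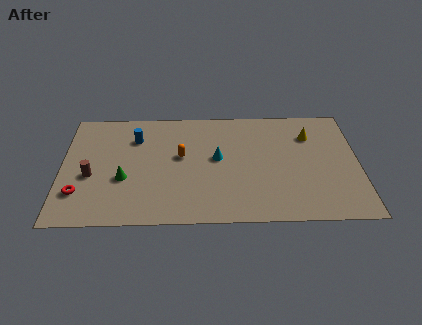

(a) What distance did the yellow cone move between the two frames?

2.4

The yellow cone was near (15.4, 8.6) before and (13.6, 7.0) after, so it travelled √(1.8² + 1.6²) ≈ 2.4 units.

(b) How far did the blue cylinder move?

1.3

From (3.4, 8.1) to (4.0, 7.0), the blue cylinder covered √(0.6² + 1.1²) ≈ 1.3 units.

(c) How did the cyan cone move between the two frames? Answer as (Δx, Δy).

(-1.3, -0.5)

The cyan cone started near (9.8, 5.7) and ended near (8.5, 5.2).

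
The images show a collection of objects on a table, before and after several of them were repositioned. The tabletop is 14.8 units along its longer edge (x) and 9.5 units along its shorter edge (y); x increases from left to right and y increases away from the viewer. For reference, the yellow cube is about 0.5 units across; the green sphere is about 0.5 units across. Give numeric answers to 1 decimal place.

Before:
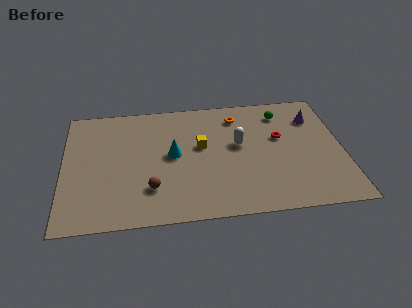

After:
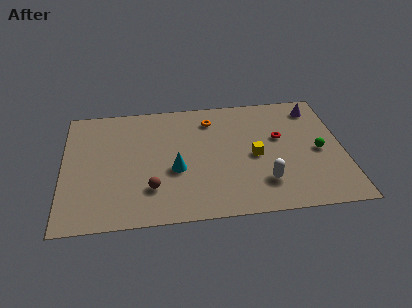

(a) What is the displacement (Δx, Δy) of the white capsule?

(1.2, -3.1)

The white capsule was at about (9.3, 5.4) and moved to about (10.5, 2.3).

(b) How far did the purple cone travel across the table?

0.8

The purple cone was near (13.4, 7.1) before and (13.5, 7.9) after, so it travelled √(0.1² + 0.8²) ≈ 0.8 units.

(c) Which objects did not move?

the brown sphere and the red torus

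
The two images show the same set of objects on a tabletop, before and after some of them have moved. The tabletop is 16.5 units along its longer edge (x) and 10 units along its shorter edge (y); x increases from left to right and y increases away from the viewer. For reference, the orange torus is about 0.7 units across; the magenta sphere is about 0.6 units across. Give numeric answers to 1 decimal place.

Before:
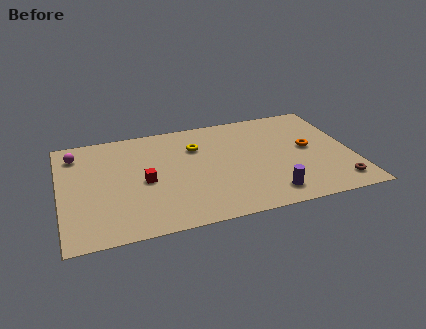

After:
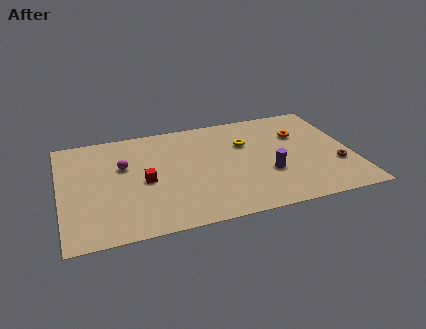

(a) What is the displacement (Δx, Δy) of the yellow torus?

(2.8, -0.4)

From the two frames, the yellow torus sits at roughly (7.8, 7.1) before and (10.6, 6.7) after.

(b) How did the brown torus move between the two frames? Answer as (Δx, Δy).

(0.1, 1.7)

The brown torus was at about (15.4, 1.6) and moved to about (15.5, 3.3).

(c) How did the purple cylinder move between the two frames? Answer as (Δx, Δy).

(0.1, 1.9)

From the two frames, the purple cylinder sits at roughly (11.5, 1.6) before and (11.6, 3.5) after.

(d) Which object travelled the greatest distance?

the magenta sphere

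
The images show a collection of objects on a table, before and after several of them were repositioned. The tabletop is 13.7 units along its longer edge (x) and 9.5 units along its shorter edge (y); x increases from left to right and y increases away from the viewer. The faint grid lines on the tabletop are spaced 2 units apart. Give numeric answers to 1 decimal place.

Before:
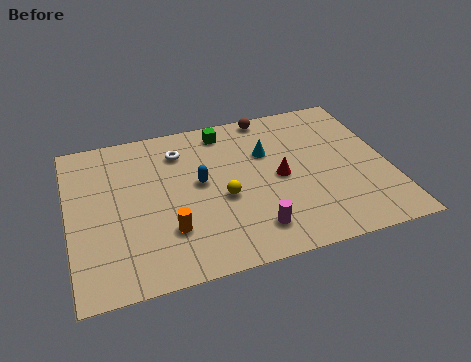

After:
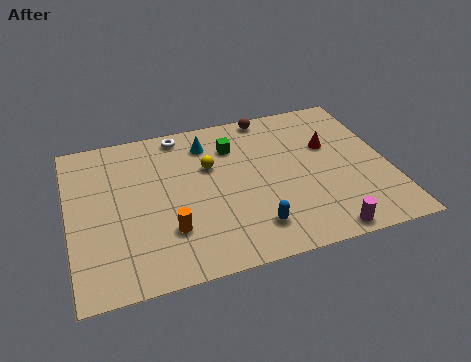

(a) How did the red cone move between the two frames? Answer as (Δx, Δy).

(2.3, 1.4)

The red cone was at about (9.0, 4.6) and moved to about (11.3, 6.0).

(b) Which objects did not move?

the brown sphere and the orange cylinder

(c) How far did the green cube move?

1.1

The green cube moved from about (6.9, 8.2) to (7.2, 7.1), a distance of √(0.3² + 1.1²) ≈ 1.1.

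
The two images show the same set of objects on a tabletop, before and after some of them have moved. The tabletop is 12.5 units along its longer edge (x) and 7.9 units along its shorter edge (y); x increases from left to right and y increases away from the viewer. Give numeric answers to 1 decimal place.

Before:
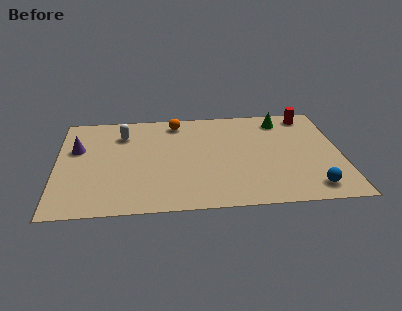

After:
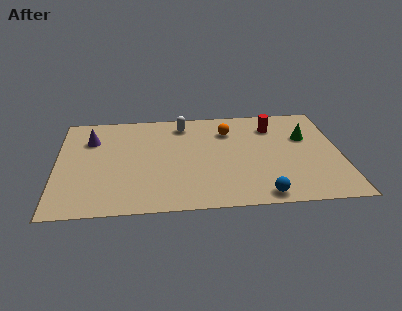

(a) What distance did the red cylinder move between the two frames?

1.8

The red cylinder was near (11.2, 6.9) before and (9.6, 6.1) after, so it travelled √(1.6² + 0.8²) ≈ 1.8 units.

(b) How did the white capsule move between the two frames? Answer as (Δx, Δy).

(2.7, 0.6)

The white capsule started near (2.9, 6.0) and ended near (5.6, 6.6).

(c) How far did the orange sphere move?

2.5

The orange sphere moved from about (5.3, 6.8) to (7.6, 5.9), a distance of √(2.3² + 0.9²) ≈ 2.5.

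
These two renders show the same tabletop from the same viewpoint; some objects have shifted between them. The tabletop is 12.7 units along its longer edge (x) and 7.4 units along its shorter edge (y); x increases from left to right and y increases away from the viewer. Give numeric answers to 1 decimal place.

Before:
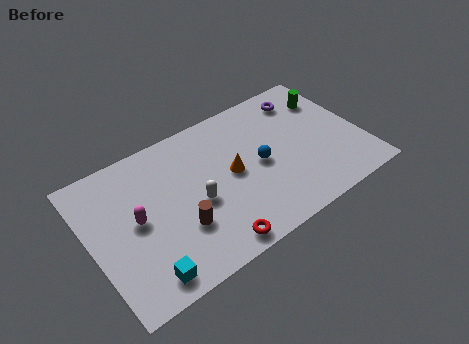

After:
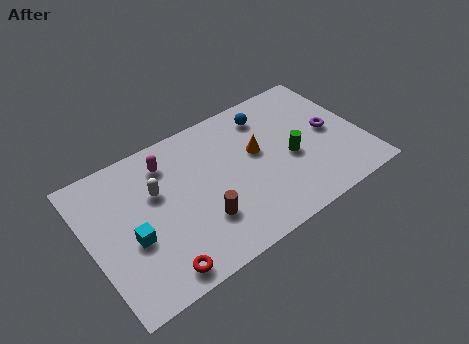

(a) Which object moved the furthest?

the green cylinder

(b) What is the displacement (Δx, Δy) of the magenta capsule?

(1.8, 2.1)

The magenta capsule was at about (2.1, 3.8) and moved to about (3.9, 5.9).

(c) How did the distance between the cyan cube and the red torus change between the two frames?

-0.9

Before: roughly 3.1 units apart; after: 2.2. That's 0.9 units closer together.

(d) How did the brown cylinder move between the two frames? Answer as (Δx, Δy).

(1.0, -0.2)

From the two frames, the brown cylinder sits at roughly (3.9, 2.4) before and (4.9, 2.2) after.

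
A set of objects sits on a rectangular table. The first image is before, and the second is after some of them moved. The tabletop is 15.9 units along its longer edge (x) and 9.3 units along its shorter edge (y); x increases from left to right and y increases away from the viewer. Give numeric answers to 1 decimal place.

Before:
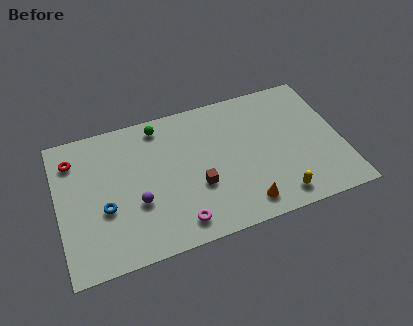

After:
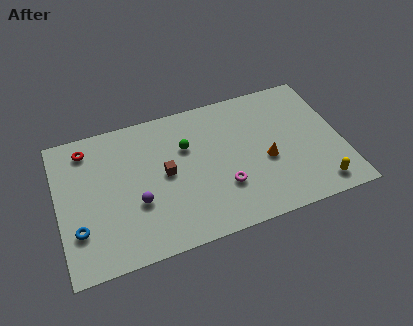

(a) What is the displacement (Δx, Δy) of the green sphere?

(1.4, -1.9)

The green sphere started near (5.9, 8.1) and ended near (7.3, 6.2).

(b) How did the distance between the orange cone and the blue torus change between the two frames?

+2.8

Before: roughly 7.9 units apart; after: 10.7. That's 2.8 units further apart.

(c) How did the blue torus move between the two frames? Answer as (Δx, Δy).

(-1.5, -0.9)

The blue torus started near (2.5, 3.6) and ended near (1.0, 2.7).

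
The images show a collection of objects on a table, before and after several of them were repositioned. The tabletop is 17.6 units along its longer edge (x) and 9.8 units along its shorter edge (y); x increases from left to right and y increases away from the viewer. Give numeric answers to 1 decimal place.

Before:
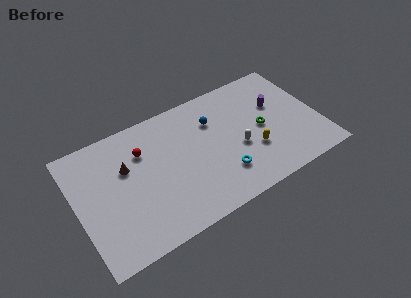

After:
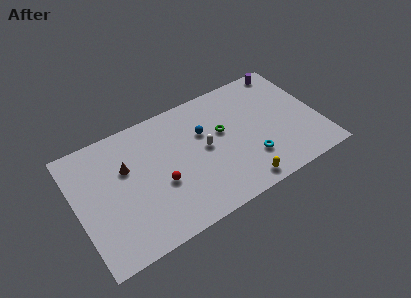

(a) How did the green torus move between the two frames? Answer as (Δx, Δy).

(-2.8, 1.0)

The green torus started near (13.5, 4.8) and ended near (10.7, 5.8).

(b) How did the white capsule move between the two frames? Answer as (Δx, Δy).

(-2.3, 1.1)

The white capsule started near (11.6, 4.0) and ended near (9.3, 5.1).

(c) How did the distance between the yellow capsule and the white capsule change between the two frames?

+3.3

They were about 1.2 units apart before and 4.5 after — 3.3 units further apart.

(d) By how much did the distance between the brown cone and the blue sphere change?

-0.8

The distance was about 6.5 in the first image and 5.7 in the second, so they moved 0.8 units closer together.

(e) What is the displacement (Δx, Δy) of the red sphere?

(0.9, -3.1)

From the two frames, the red sphere sits at roughly (5.0, 7.0) before and (5.9, 3.9) after.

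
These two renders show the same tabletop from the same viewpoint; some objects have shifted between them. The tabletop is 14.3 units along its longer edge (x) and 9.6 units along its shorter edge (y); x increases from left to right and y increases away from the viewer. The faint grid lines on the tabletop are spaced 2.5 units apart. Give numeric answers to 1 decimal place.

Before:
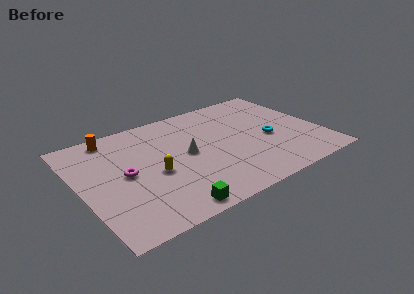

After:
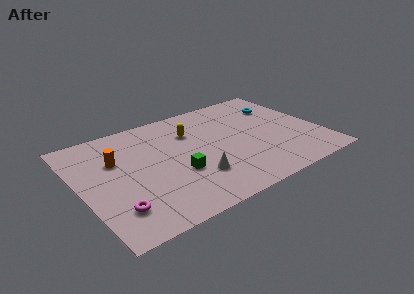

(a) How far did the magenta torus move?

2.8

The magenta torus was near (2.6, 4.8) before and (1.6, 2.2) after, so it travelled √(1.0² + 2.6²) ≈ 2.8 units.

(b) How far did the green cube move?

2.8

The green cube moved from about (4.5, 0.9) to (5.5, 3.5), a distance of √(1.0² + 2.6²) ≈ 2.8.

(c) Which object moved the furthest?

the yellow capsule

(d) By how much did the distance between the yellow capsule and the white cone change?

+1.9

They were about 2.2 units apart before and 4.1 after — 1.9 units further apart.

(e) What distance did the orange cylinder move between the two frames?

2.2

From (2.4, 8.5) to (2.3, 6.3), the orange cylinder covered √(0.1² + 2.2²) ≈ 2.2 units.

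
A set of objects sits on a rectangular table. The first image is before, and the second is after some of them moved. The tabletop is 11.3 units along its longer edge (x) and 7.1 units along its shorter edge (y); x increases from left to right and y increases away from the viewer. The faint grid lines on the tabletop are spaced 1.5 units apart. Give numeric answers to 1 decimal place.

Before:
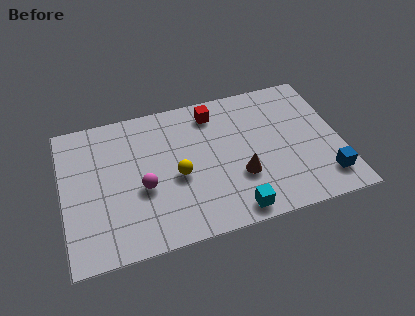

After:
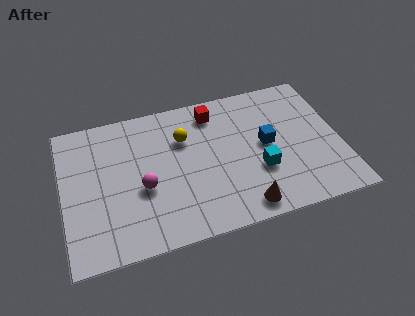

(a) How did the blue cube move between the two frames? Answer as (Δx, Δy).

(-2.2, 2.3)

From the two frames, the blue cube sits at roughly (10.5, 1.4) before and (8.3, 3.7) after.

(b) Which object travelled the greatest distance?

the blue cube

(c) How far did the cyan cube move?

2.1

The cyan cube was near (6.7, 0.8) before and (7.9, 2.5) after, so it travelled √(1.2² + 1.7²) ≈ 2.1 units.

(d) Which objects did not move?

the red cube and the magenta sphere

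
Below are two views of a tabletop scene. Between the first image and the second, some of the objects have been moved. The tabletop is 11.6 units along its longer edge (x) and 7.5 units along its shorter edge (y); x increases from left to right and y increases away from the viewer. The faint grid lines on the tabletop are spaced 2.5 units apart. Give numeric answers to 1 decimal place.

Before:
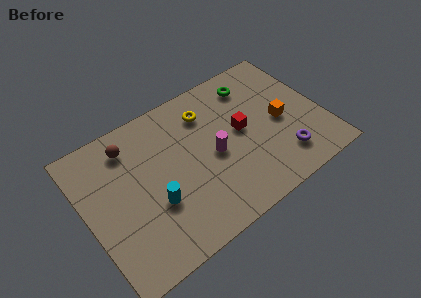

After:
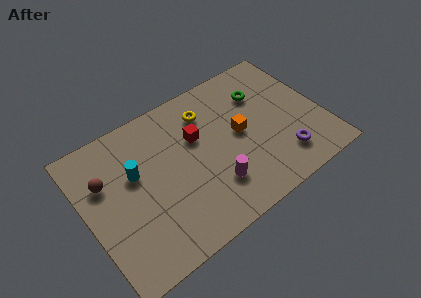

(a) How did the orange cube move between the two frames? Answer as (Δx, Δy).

(-2.0, 0.4)

The orange cube was at about (9.6, 3.5) and moved to about (7.6, 3.9).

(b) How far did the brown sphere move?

1.8

The brown sphere was near (2.5, 6.1) before and (1.1, 5.0) after, so it travelled √(1.4² + 1.1²) ≈ 1.8 units.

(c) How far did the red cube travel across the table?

2.2

From (7.7, 4.0) to (5.6, 4.8), the red cube covered √(2.1² + 0.8²) ≈ 2.2 units.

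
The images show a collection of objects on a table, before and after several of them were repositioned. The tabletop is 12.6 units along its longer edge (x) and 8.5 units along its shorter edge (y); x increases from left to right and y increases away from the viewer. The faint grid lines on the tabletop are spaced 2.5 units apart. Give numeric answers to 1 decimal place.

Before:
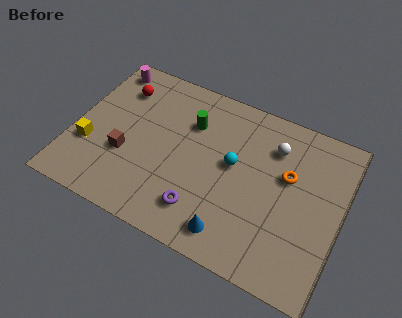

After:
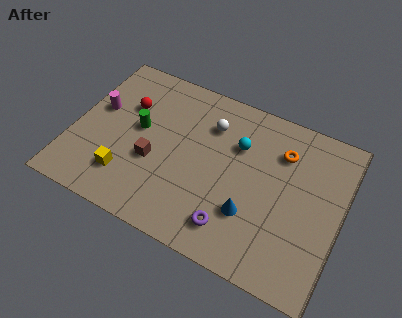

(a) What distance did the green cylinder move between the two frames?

2.6

The green cylinder was near (5.3, 6.0) before and (3.0, 4.7) after, so it travelled √(2.3² + 1.3²) ≈ 2.6 units.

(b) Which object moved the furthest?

the white sphere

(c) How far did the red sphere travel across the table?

0.9

The red sphere moved from about (1.8, 6.5) to (2.3, 5.7), a distance of √(0.5² + 0.8²) ≈ 0.9.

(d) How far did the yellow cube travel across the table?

2.1

The yellow cube was near (0.9, 2.9) before and (2.8, 2.0) after, so it travelled √(1.9² + 0.9²) ≈ 2.1 units.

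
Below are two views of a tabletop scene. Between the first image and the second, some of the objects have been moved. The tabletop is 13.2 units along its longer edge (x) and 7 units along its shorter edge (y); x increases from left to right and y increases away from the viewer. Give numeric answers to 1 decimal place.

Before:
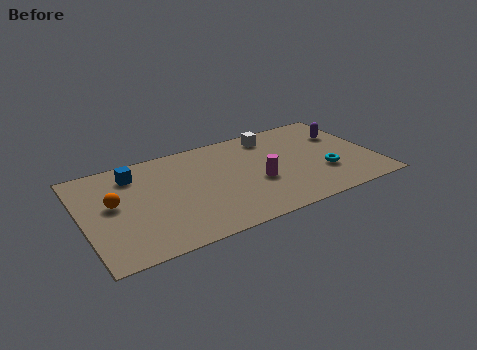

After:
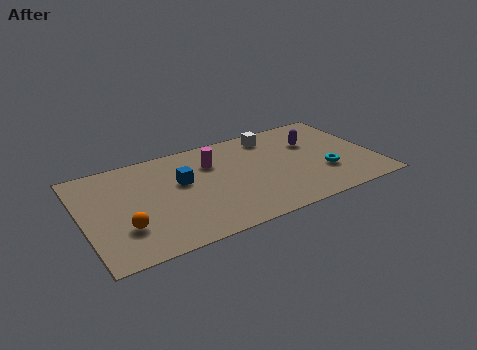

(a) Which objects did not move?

the white cube and the cyan torus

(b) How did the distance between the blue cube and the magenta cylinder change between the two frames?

-4.3

The distance was about 6.0 in the first image and 1.7 in the second, so they moved 4.3 units closer together.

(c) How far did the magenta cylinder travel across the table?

2.8

The magenta cylinder moved from about (7.8, 2.8) to (6.0, 5.0), a distance of √(1.8² + 2.2²) ≈ 2.8.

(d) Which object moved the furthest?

the magenta cylinder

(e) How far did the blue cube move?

2.4

The blue cube was near (2.5, 5.6) before and (4.5, 4.2) after, so it travelled √(2.0² + 1.4²) ≈ 2.4 units.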